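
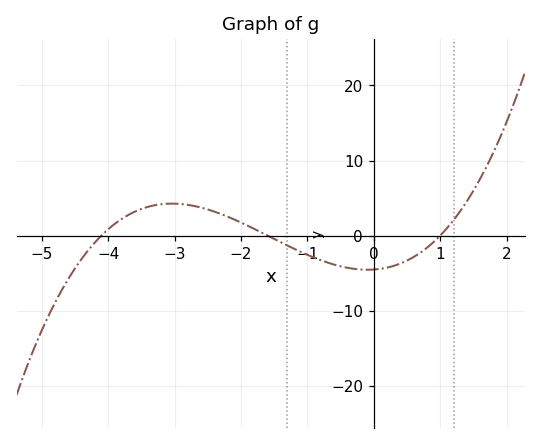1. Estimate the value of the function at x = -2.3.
3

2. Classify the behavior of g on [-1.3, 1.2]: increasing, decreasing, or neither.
neither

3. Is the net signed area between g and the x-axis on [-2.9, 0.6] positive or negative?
negative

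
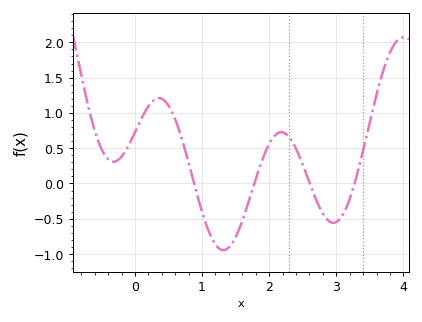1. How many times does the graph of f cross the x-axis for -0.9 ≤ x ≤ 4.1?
4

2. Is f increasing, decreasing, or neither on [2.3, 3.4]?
neither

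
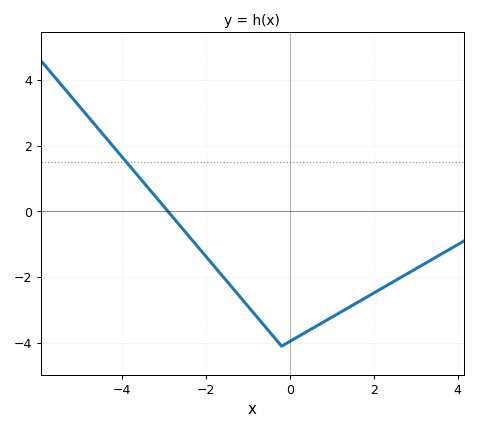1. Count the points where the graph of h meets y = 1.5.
1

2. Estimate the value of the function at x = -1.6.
-2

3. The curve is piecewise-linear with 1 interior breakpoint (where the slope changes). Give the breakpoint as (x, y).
(-0.2, -4.1)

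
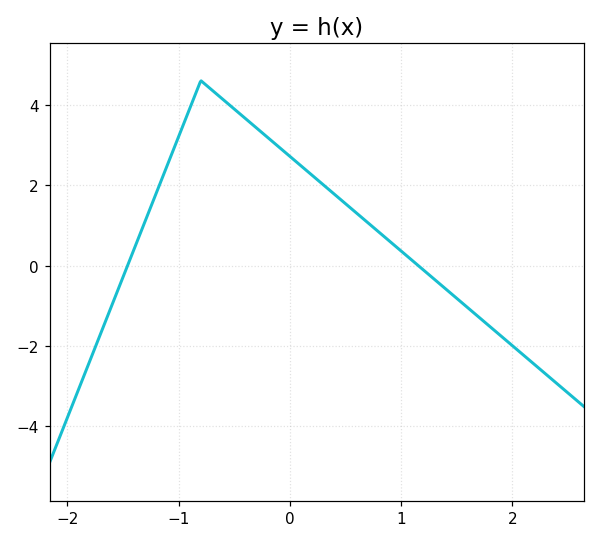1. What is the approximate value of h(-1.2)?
1.8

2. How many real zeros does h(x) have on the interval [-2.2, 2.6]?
2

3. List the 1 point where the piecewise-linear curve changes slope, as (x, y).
(-0.8, 4.6)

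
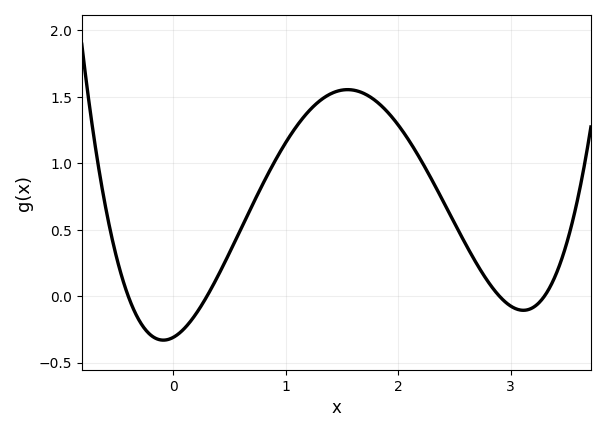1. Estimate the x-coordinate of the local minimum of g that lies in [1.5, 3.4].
3.11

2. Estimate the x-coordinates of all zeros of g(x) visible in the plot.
-0.4, 0.3, 2.9, 3.3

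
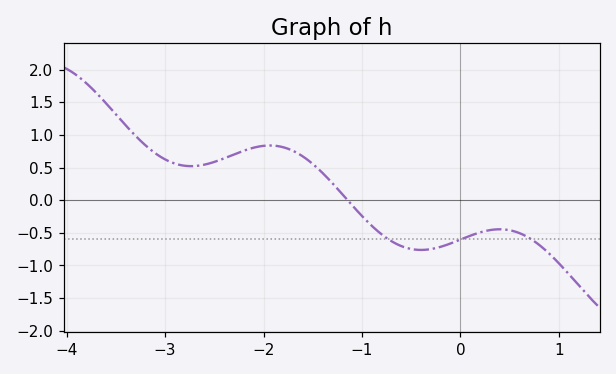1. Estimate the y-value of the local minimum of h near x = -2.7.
0.521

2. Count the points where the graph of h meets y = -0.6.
3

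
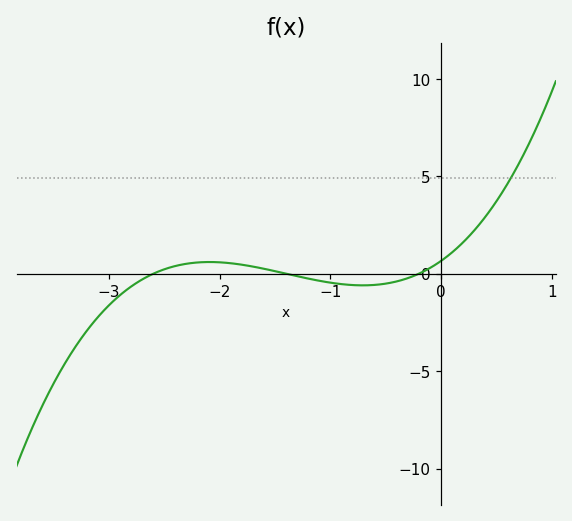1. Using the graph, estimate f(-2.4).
0.396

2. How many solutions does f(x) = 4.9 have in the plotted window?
1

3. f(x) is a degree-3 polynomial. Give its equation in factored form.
y = 0.9(x + 2.6)(x + 1.4)(x + 0.2)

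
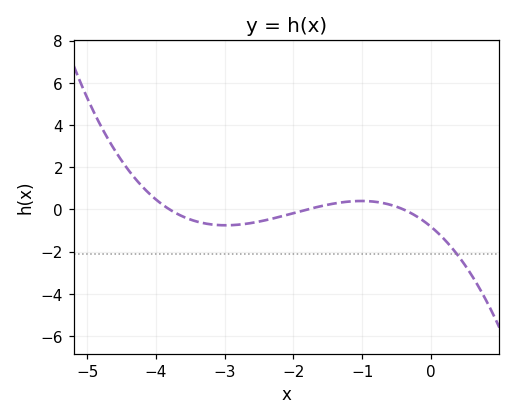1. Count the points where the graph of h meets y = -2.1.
1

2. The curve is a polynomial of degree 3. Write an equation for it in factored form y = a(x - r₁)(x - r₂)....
y = -0.3(x + 3.8)(x + 1.8)(x + 0.4)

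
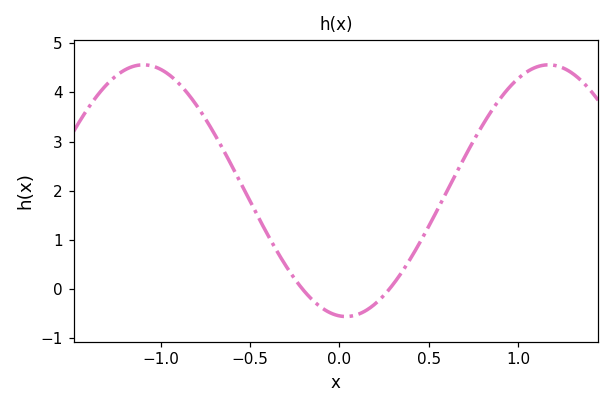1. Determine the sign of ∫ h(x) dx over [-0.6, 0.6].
positive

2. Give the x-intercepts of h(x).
-0.2, 0.3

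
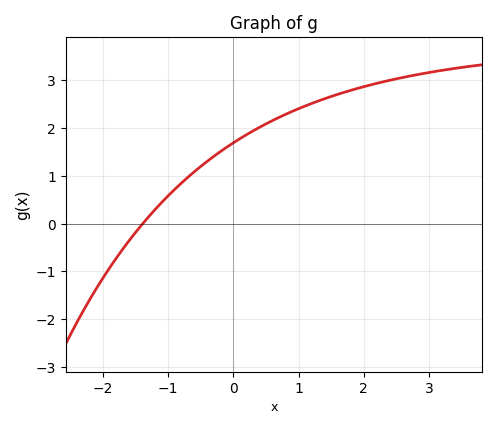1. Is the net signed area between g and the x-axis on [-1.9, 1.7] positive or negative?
positive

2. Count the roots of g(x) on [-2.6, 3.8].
1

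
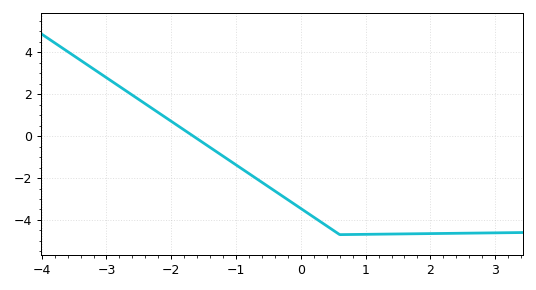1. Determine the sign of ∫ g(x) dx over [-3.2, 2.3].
negative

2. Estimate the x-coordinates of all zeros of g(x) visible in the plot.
-1.66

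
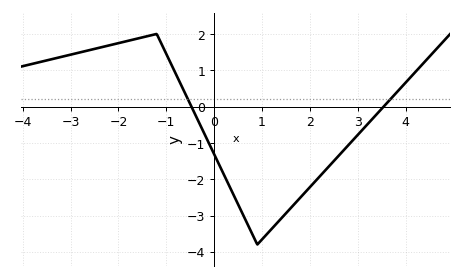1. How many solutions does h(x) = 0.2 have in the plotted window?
2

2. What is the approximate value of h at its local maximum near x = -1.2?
2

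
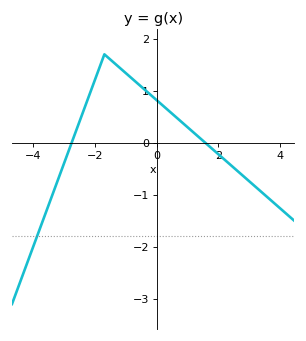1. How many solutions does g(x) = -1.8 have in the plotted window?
1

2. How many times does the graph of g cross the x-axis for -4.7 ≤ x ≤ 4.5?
2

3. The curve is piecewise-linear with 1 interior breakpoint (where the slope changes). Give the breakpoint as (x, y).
(-1.7, 1.7)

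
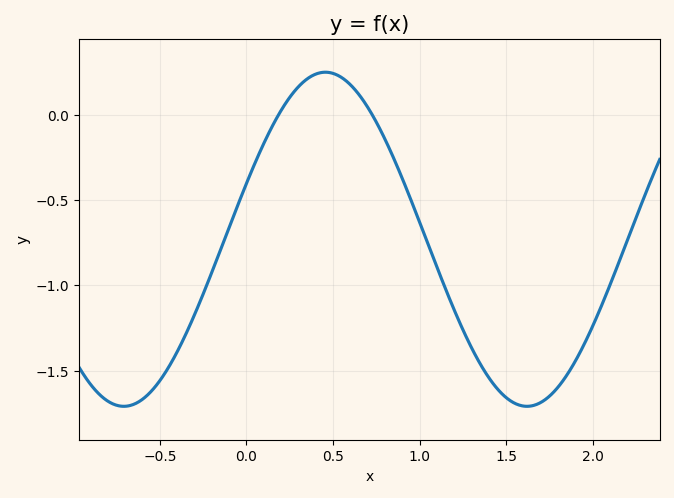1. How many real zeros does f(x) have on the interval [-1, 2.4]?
2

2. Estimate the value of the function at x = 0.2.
0.026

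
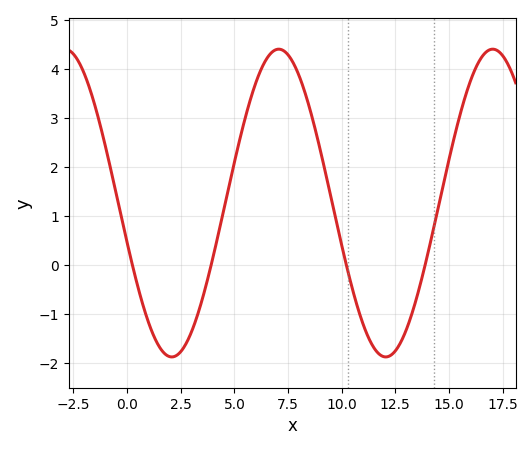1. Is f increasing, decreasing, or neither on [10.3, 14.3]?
neither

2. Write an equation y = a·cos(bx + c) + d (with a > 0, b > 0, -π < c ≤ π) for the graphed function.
y = 3.14cos(0.63x + 1.83) + 1.27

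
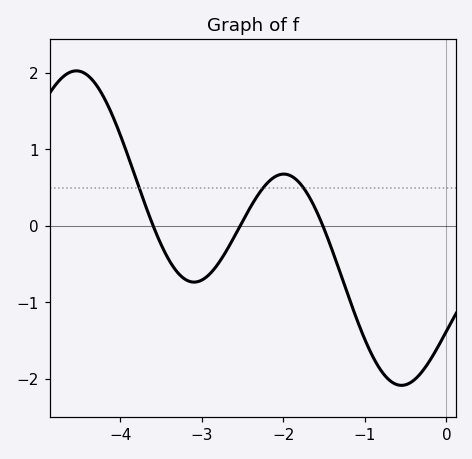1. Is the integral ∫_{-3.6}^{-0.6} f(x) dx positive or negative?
negative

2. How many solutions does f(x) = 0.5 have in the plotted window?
3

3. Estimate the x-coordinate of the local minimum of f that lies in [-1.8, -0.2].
-0.5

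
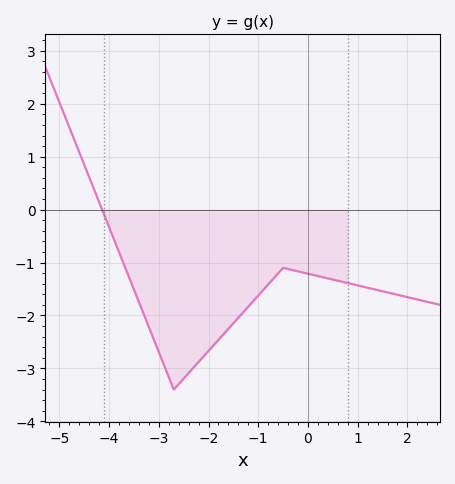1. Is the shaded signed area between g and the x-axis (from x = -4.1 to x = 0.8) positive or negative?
negative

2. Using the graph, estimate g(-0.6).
-1.2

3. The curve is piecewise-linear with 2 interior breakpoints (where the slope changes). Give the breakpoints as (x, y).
(-2.7, -3.4); (-0.5, -1.1)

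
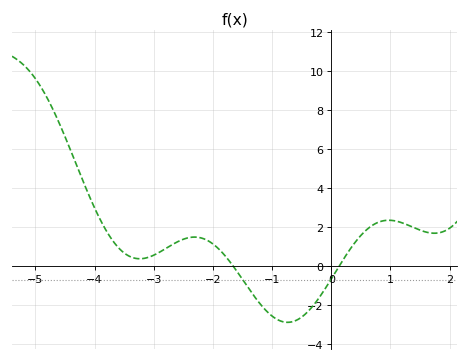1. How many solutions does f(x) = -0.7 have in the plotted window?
2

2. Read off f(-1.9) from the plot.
0.8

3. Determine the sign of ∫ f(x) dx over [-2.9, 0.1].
negative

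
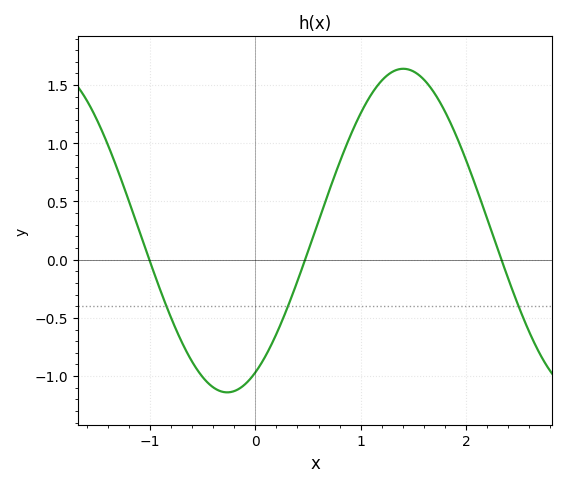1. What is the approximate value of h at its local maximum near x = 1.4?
1.64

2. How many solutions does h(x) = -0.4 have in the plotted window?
3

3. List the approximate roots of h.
-1.01, 0.473, 2.34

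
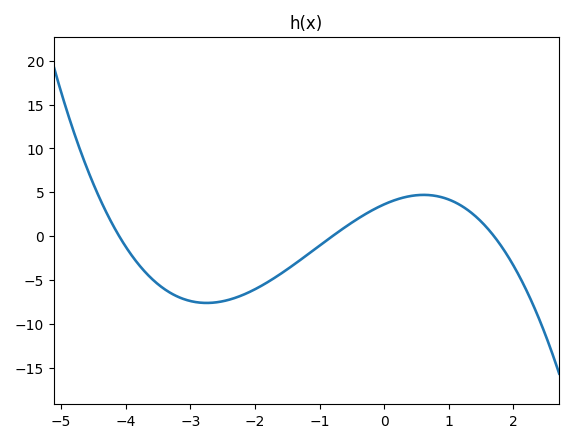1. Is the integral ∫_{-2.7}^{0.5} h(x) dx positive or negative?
negative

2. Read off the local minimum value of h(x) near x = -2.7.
-7.61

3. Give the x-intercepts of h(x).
-4.1, -0.8, 1.7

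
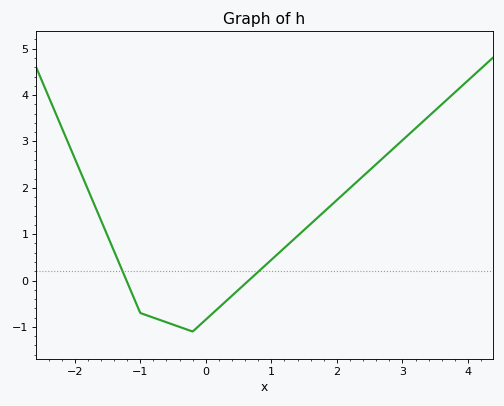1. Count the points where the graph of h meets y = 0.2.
2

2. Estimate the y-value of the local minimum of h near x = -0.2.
-1.1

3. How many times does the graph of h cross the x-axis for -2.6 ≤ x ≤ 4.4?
2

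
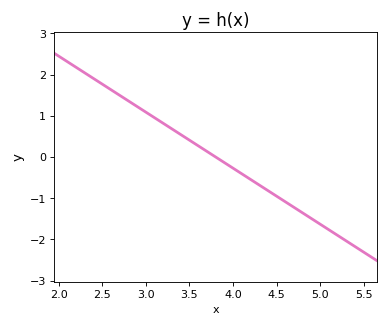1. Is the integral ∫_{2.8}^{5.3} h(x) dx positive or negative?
negative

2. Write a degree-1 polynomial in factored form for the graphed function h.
y = -1.36(x - 3.8)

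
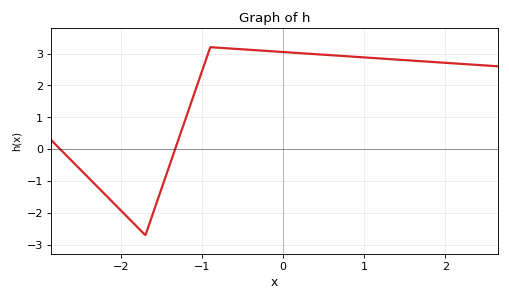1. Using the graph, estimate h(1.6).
2.78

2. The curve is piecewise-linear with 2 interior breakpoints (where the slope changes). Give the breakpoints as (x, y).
(-1.7, -2.7); (-0.9, 3.2)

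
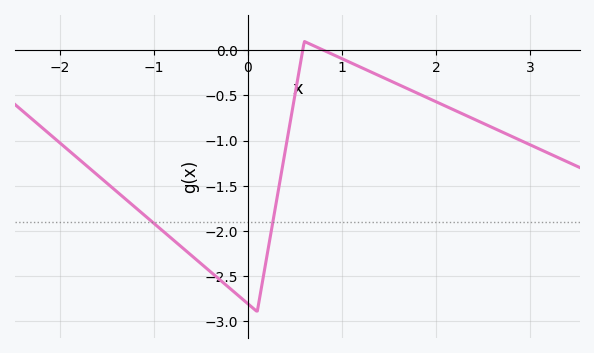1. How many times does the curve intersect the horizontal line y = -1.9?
2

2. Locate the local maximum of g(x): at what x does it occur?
0.6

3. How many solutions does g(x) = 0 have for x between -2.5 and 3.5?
2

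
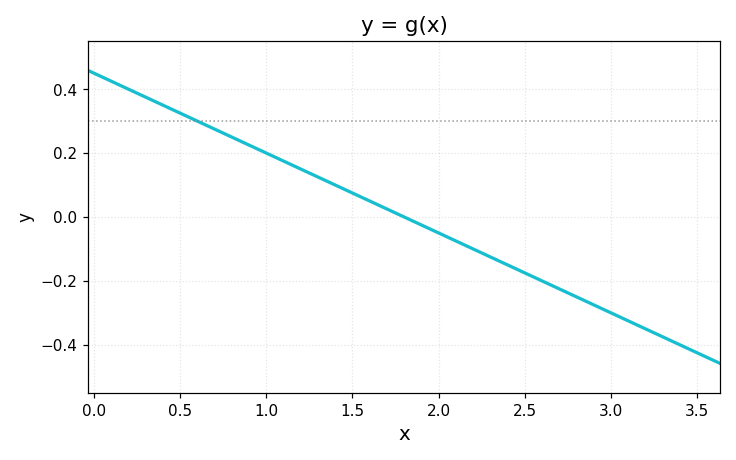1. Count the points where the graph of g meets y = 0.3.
1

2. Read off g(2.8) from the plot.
-0.25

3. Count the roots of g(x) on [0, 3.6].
1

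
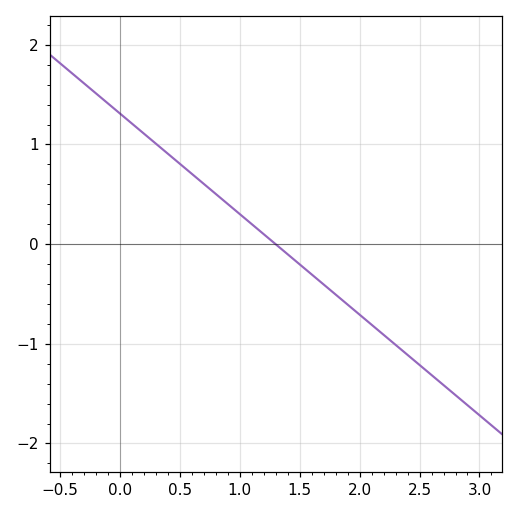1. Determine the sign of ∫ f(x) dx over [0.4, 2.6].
negative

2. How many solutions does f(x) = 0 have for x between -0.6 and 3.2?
1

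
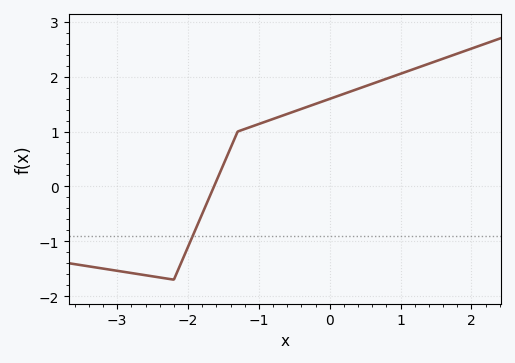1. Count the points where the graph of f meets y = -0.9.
1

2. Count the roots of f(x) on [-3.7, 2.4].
1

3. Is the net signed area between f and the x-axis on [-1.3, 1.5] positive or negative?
positive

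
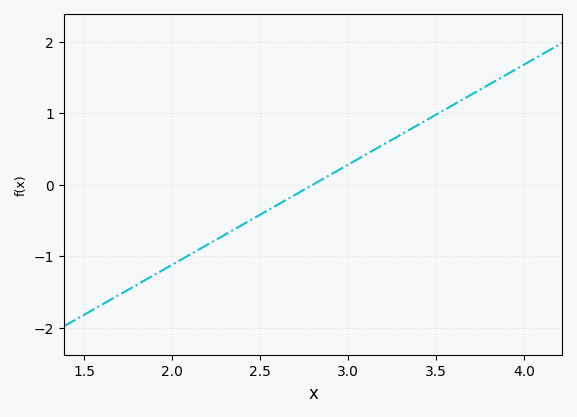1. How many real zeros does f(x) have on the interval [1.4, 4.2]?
1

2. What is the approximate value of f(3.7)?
1.26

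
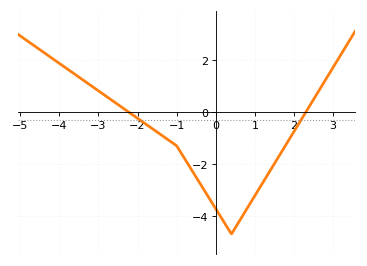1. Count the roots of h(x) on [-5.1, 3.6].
2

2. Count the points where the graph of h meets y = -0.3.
2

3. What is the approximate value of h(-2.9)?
0.8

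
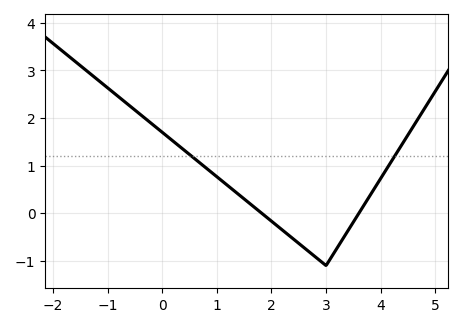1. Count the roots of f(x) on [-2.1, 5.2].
2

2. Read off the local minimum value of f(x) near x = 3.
-1.1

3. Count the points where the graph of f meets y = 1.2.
2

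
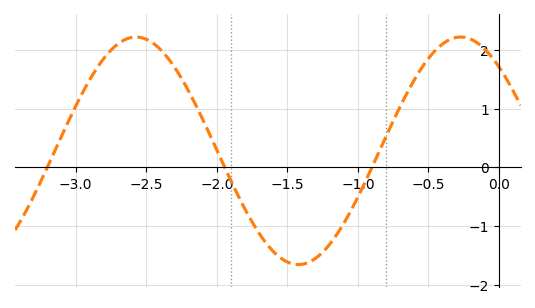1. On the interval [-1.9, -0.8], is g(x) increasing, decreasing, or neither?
neither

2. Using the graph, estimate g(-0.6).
1.5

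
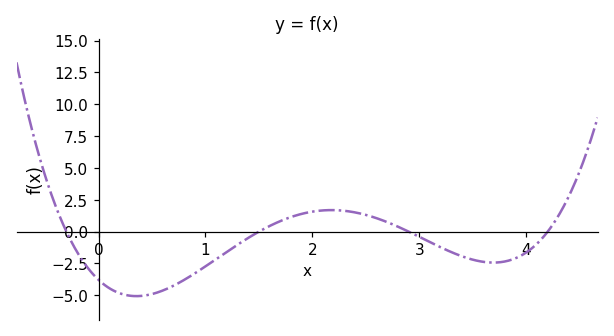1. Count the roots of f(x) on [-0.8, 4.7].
4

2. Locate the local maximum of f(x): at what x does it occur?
2.2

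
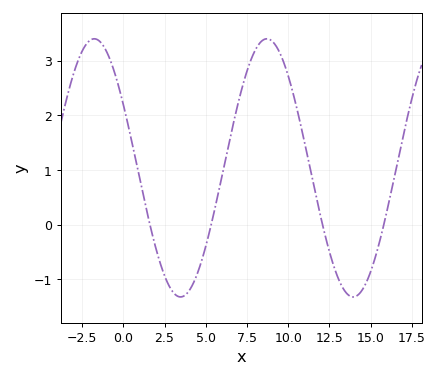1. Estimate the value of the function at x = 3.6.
-1.31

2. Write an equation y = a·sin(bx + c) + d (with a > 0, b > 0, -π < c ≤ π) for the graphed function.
y = 2.36sin(0.6x + 2.63) + 1.04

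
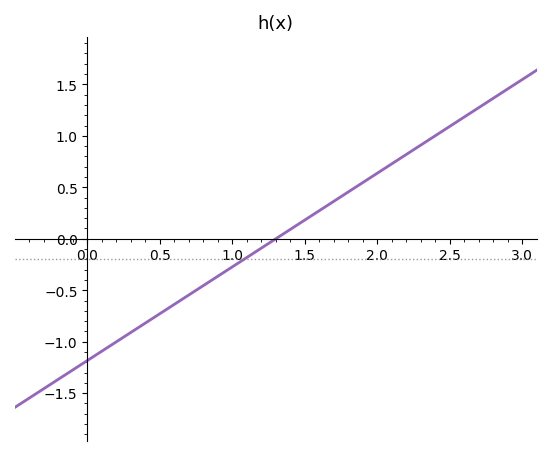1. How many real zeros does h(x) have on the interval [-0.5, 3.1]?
1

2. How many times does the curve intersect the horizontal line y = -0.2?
1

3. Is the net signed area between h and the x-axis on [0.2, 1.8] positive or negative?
negative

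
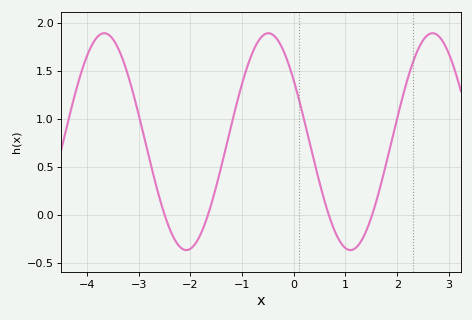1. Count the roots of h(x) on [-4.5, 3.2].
4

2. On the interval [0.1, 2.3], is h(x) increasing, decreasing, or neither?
neither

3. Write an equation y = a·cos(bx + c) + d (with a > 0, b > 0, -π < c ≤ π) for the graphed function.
y = 1.13cos(1.98x + 0.972) + 0.76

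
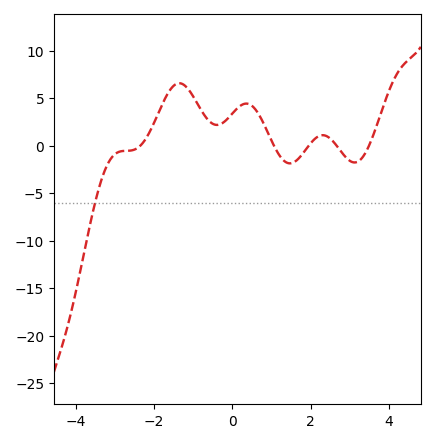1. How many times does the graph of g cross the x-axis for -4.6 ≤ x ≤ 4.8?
5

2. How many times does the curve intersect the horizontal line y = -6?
1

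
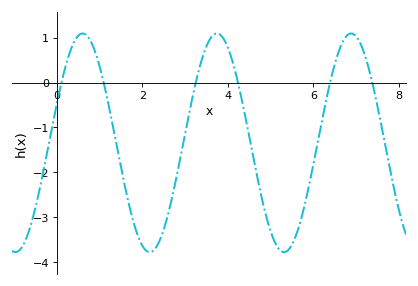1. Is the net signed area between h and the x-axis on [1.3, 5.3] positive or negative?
negative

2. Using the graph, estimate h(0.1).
-0.029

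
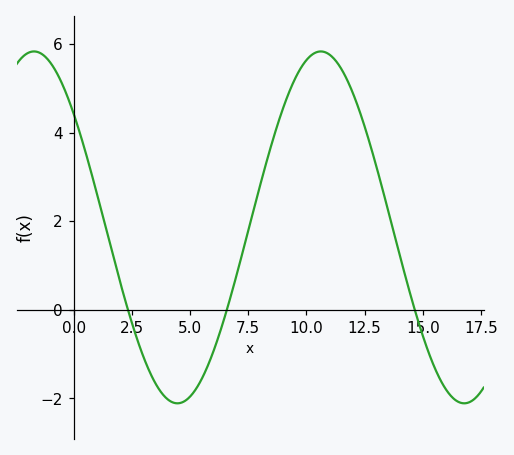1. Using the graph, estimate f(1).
2.62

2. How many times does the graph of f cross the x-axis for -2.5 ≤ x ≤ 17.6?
3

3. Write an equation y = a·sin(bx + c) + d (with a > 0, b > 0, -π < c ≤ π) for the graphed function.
y = 3.97sin(0.51x + 2.44) + 1.86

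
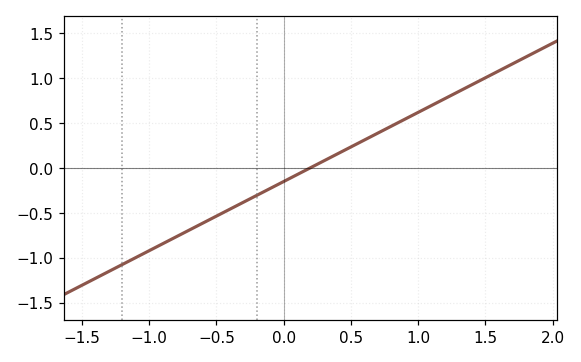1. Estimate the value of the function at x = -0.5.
-0.539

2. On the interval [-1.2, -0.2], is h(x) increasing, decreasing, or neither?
increasing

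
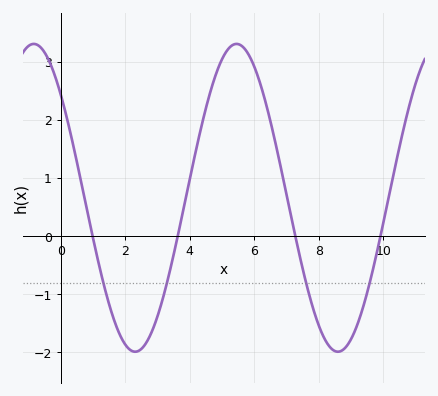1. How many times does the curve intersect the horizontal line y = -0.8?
4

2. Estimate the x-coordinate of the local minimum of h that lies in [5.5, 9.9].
8.6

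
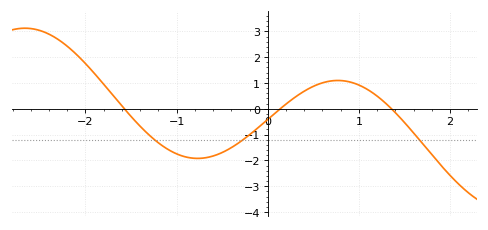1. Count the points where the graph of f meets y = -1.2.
3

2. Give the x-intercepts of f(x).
-1.57, 0.137, 1.36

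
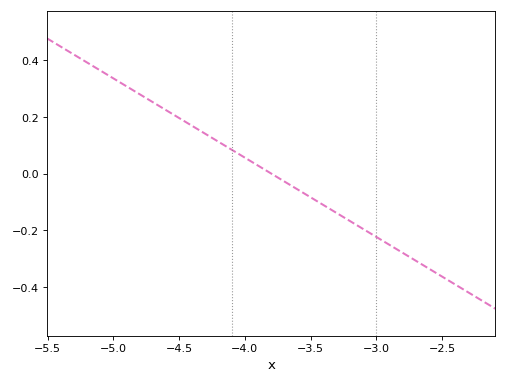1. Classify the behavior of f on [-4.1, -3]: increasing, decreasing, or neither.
decreasing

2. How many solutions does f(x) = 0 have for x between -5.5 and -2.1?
1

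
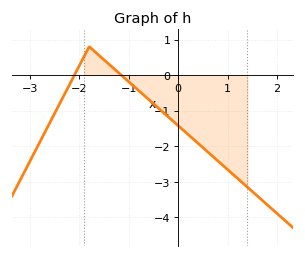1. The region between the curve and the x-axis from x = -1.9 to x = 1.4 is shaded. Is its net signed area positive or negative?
negative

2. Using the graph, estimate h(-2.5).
-1.08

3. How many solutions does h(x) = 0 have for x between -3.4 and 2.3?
2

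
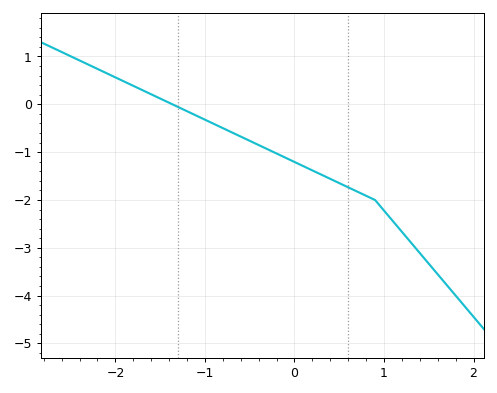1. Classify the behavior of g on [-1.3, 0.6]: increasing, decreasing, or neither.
decreasing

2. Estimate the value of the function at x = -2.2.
0.7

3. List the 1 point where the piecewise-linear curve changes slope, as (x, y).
(0.9, -2)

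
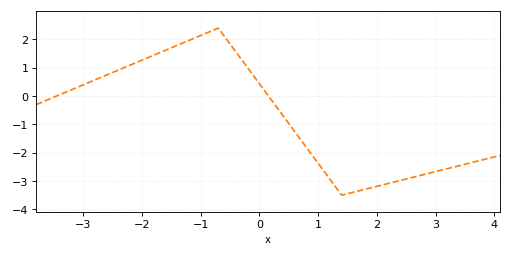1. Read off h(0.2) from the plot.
-0.129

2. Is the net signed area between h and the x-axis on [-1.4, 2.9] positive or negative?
negative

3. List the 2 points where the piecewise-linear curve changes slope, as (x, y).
(-0.7, 2.4); (1.4, -3.5)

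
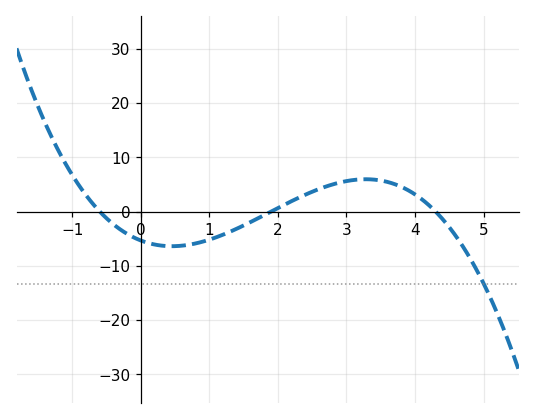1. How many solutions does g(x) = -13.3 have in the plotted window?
1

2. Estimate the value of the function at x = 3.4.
6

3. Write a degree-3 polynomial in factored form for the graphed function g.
y = -1.09(x + 0.6)(x - 1.9)(x - 4.3)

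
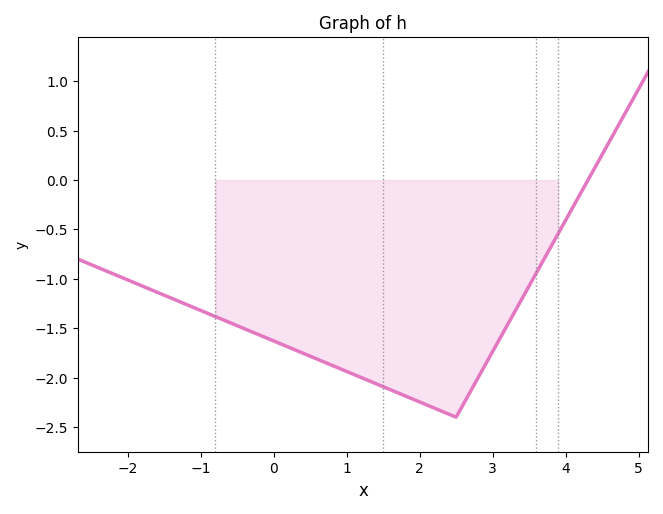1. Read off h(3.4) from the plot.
-1.2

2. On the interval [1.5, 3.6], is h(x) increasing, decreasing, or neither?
neither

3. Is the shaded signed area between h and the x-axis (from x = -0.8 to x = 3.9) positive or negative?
negative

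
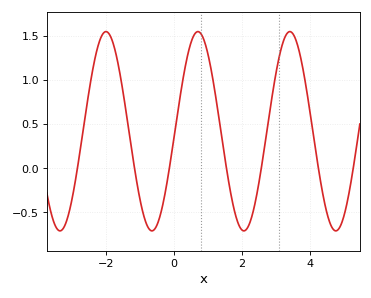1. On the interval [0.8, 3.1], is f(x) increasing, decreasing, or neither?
neither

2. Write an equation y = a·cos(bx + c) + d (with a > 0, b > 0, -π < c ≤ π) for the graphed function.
y = 1.13cos(2.3x - 1.6) + 0.42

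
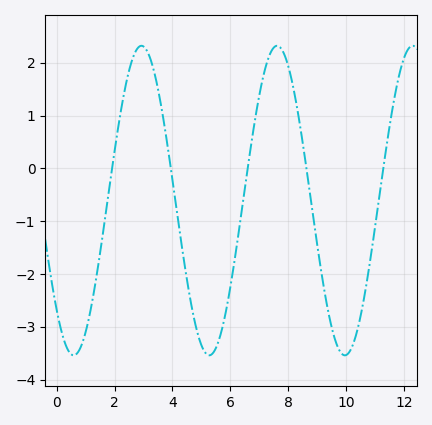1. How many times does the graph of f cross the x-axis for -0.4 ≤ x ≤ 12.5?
5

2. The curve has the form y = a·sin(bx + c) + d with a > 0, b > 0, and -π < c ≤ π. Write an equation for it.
y = 2.93sin(1.34x - 2.35) - 0.61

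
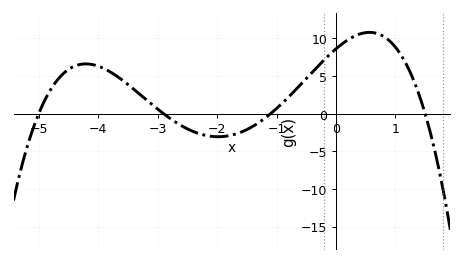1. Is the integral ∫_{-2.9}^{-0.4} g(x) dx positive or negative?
negative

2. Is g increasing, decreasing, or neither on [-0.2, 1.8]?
neither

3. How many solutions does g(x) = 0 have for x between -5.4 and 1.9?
4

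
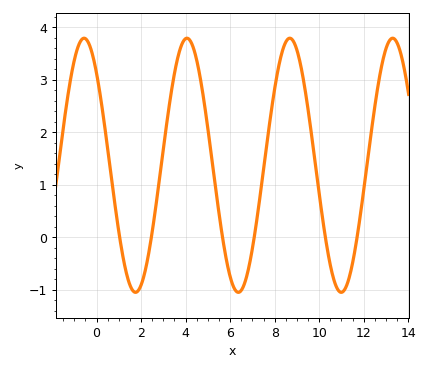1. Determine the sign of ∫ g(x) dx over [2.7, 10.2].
positive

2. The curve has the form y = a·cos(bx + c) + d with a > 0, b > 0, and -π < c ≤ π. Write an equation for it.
y = 2.42cos(1.36x + 0.762) + 1.37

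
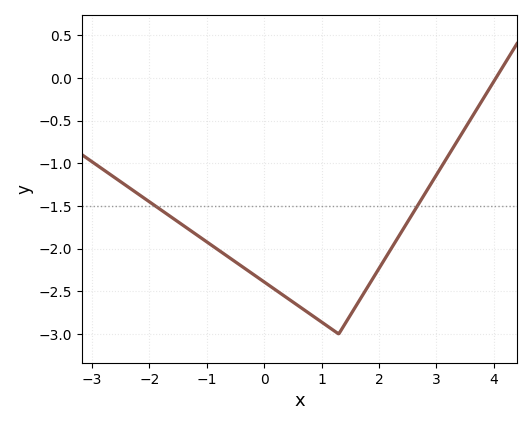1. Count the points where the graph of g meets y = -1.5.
2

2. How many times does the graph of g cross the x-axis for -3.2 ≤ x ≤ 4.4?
1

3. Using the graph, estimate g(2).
-2.25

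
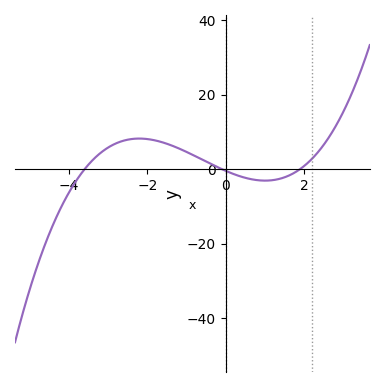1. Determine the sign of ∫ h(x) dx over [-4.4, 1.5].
positive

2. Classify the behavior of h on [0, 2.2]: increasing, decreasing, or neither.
neither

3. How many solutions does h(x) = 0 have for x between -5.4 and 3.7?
3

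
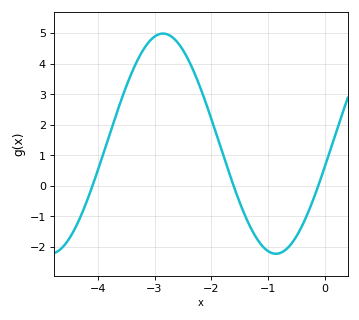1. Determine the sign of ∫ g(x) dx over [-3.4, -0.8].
positive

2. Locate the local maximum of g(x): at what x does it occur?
-2.85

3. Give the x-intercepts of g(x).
-4.09, -1.61, -0.117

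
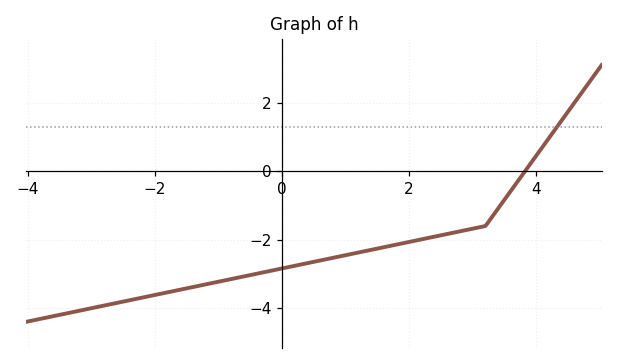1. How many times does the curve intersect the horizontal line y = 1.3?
1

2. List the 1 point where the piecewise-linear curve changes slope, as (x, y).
(3.2, -1.6)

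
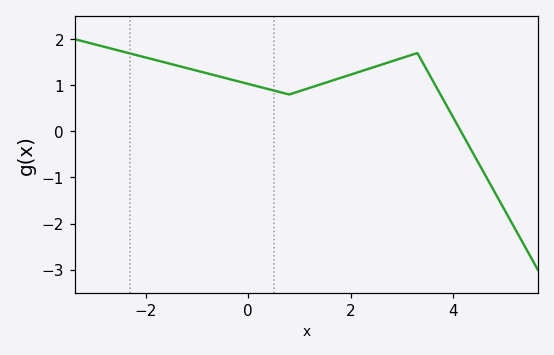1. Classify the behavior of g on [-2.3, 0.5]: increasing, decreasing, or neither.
decreasing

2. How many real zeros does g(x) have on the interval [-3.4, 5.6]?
1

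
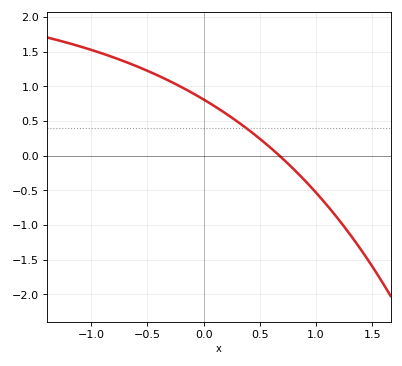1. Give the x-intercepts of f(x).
0.674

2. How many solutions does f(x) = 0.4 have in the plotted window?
1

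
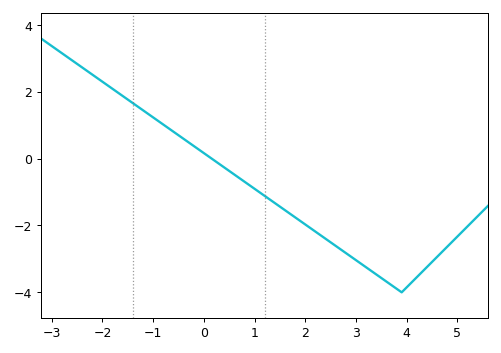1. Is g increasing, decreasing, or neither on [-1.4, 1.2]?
decreasing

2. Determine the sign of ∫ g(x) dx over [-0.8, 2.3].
negative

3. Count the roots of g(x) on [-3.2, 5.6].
1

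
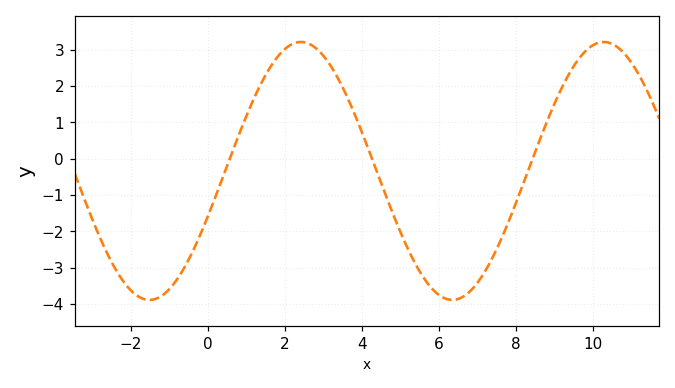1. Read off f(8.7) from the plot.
0.8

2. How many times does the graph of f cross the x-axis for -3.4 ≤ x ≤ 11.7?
3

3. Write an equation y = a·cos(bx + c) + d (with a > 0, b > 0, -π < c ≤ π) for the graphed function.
y = 3.55cos(0.8x - 1.9) - 0.34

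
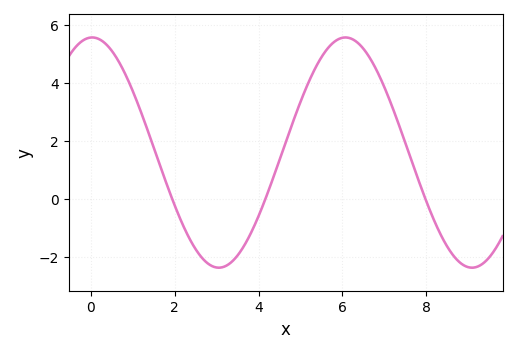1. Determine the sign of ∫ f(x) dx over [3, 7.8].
positive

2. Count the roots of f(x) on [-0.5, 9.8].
3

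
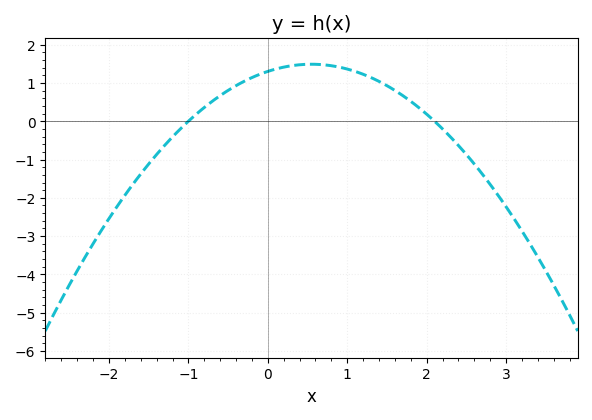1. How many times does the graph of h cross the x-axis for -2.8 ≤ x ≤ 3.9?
2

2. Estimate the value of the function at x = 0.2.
1.41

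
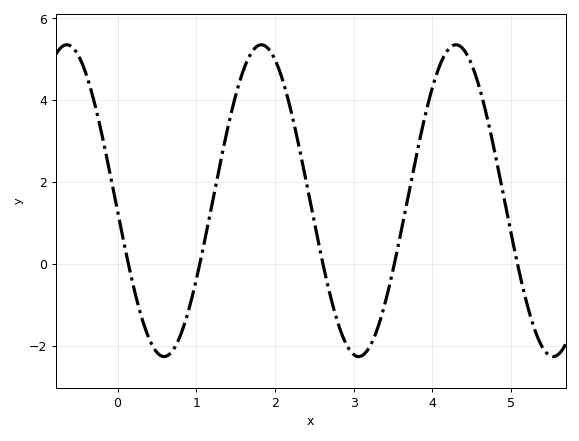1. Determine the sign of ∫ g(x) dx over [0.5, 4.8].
positive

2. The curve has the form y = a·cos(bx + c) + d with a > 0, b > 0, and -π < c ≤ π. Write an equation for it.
y = 3.81cos(2.54x + 1.64) + 1.54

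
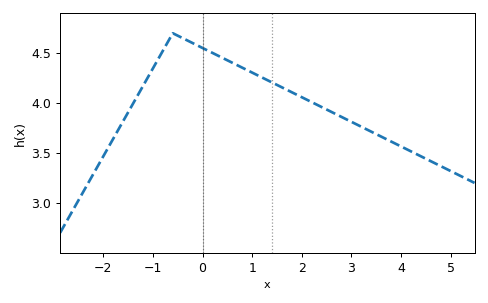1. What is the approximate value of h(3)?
3.8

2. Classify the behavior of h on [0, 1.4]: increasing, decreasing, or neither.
decreasing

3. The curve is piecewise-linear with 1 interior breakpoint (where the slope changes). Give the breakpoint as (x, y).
(-0.6, 4.7)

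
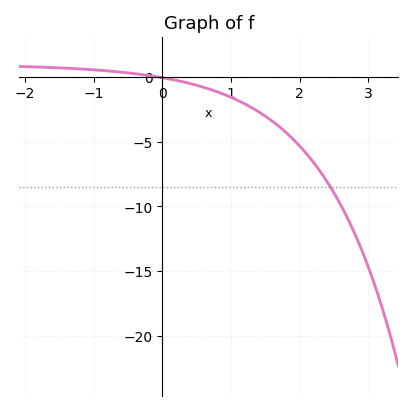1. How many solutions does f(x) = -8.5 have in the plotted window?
1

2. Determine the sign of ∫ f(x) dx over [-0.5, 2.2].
negative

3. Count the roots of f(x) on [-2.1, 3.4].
1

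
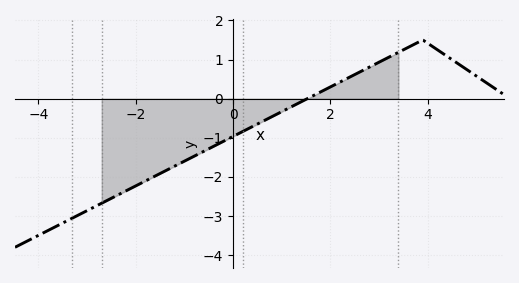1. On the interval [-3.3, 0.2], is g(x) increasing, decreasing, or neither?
increasing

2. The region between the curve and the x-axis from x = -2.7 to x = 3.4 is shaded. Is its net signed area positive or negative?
negative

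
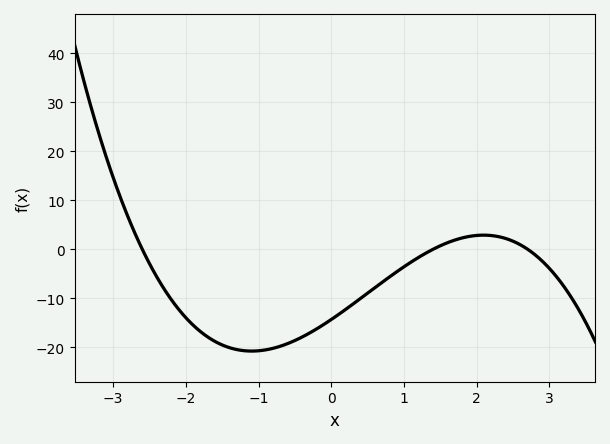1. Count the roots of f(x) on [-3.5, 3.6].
3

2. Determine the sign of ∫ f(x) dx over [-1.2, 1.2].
negative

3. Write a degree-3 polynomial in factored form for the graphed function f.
y = -1.46(x + 2.6)(x - 1.4)(x - 2.7)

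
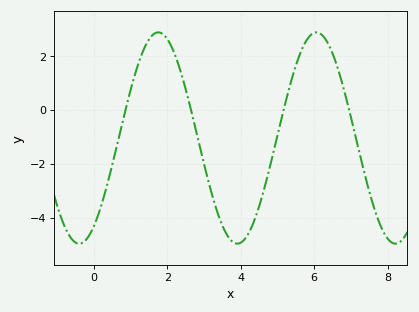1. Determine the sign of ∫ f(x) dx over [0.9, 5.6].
negative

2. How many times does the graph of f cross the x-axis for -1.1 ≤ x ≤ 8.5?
4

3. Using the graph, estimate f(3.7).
-4.8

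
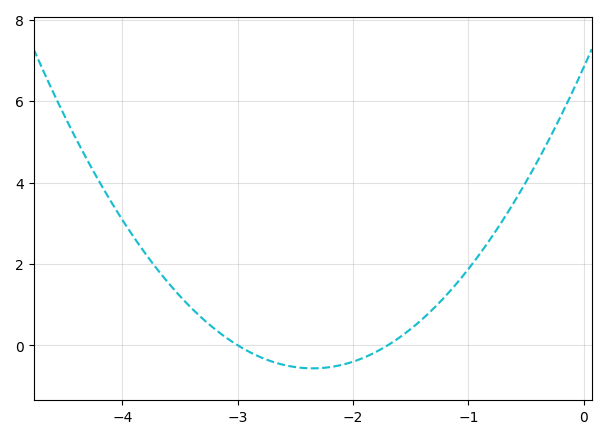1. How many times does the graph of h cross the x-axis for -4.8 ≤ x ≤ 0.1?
2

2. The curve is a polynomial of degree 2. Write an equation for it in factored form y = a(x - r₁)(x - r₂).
y = 1.34(x + 3)(x + 1.7)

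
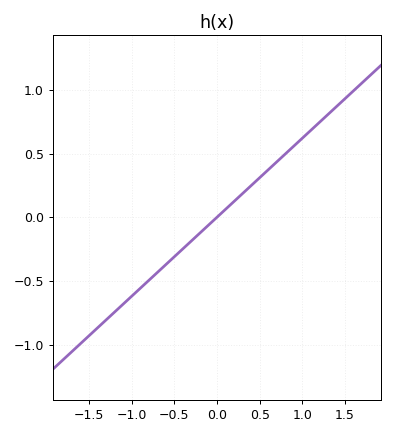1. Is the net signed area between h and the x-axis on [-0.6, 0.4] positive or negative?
negative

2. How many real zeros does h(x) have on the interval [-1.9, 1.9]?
1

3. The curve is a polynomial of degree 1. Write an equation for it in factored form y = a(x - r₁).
y = 0.62(x - 0)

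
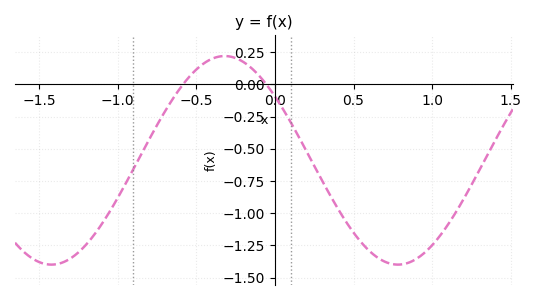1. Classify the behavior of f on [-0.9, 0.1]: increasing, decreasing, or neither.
neither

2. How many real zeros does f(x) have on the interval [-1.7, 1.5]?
2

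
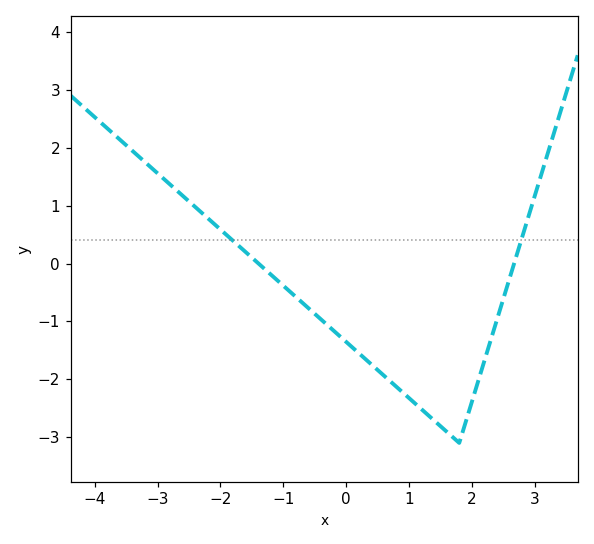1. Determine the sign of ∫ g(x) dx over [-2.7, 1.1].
negative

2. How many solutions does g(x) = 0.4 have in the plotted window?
2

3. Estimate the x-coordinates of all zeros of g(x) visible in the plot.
-1.39, 2.67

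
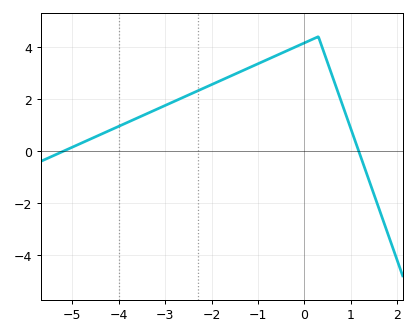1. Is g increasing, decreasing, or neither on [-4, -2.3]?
increasing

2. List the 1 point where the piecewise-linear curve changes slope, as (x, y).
(0.3, 4.4)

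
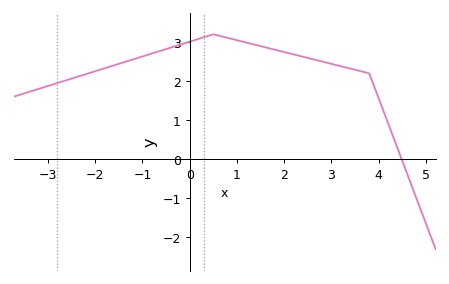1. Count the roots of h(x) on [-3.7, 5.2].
1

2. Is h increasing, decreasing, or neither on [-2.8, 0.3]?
increasing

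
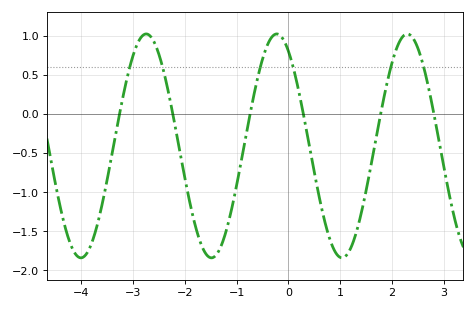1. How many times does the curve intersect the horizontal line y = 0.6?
6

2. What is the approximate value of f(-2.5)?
0.75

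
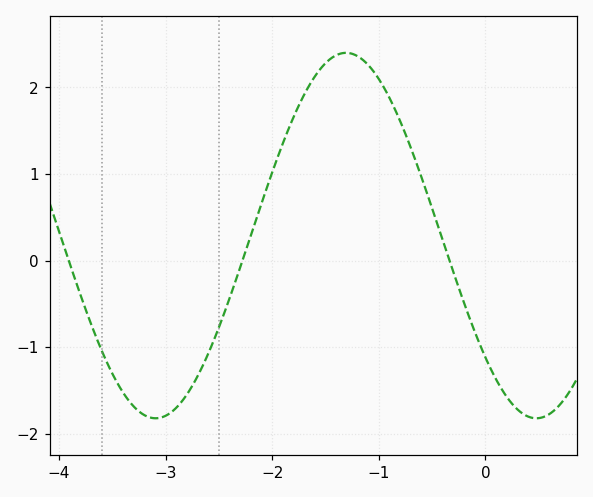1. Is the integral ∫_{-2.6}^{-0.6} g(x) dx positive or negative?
positive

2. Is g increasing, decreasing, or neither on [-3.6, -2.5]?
neither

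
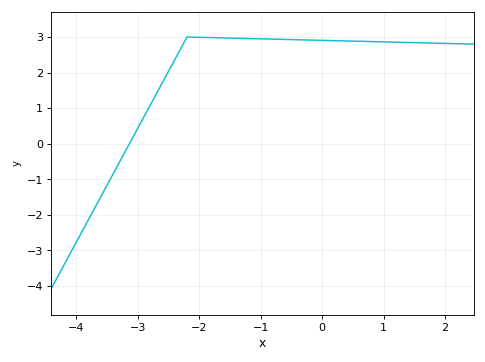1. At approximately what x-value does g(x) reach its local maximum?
-2.2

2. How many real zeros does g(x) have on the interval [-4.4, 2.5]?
1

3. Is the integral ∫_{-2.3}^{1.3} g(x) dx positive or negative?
positive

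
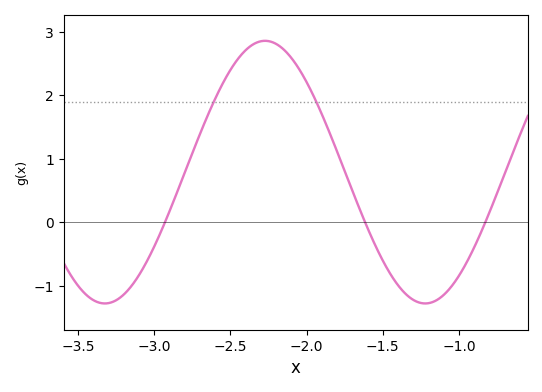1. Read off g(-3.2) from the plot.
-1.14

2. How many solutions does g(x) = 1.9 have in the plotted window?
2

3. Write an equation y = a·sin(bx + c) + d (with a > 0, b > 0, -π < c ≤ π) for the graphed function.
y = 2.07sin(2.99x + 2.08) + 0.79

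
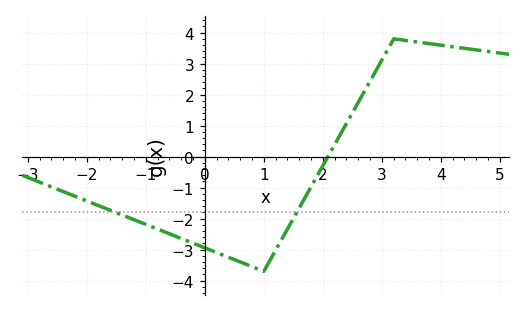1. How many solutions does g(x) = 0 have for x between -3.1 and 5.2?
1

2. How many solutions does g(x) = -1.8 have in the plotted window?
2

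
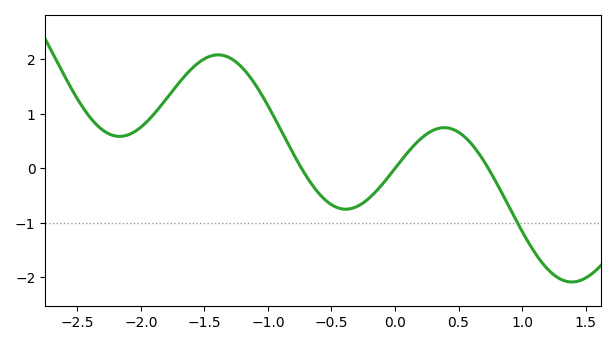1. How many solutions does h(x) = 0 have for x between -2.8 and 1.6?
3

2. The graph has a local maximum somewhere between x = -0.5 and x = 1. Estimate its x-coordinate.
0.4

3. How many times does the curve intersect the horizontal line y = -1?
1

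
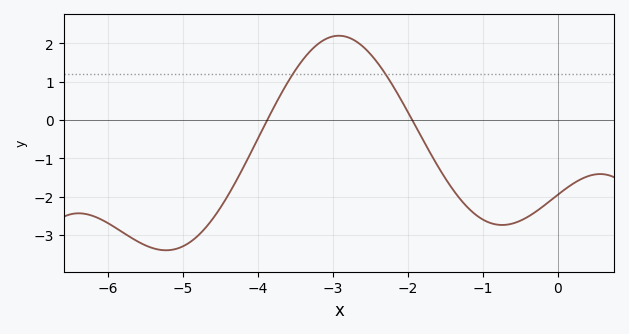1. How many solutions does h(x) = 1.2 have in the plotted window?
2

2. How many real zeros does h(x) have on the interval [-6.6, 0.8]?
2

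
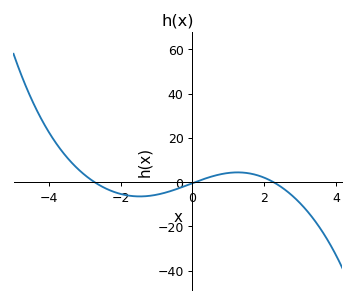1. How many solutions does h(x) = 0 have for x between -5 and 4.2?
3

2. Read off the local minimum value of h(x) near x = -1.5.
-6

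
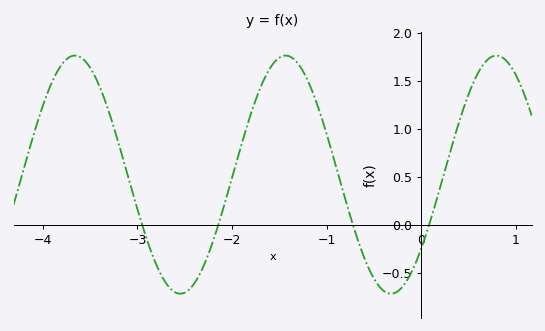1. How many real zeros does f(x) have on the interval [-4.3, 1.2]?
4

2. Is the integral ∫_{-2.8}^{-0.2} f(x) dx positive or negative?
positive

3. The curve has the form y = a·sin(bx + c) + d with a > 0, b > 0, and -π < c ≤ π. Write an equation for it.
y = 1.24sin(2.8x - 0.67) + 0.52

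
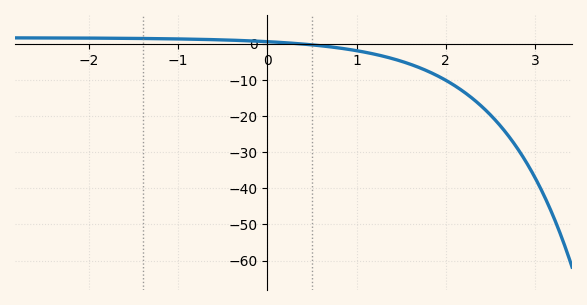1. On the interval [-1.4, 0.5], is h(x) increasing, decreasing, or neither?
decreasing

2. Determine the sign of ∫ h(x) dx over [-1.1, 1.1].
positive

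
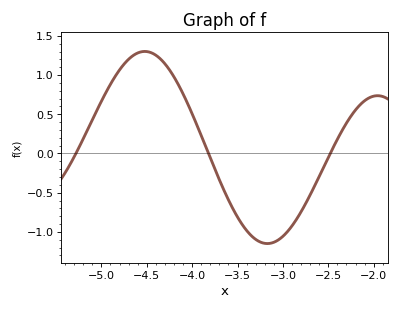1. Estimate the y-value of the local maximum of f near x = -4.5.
1.3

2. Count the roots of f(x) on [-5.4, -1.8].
3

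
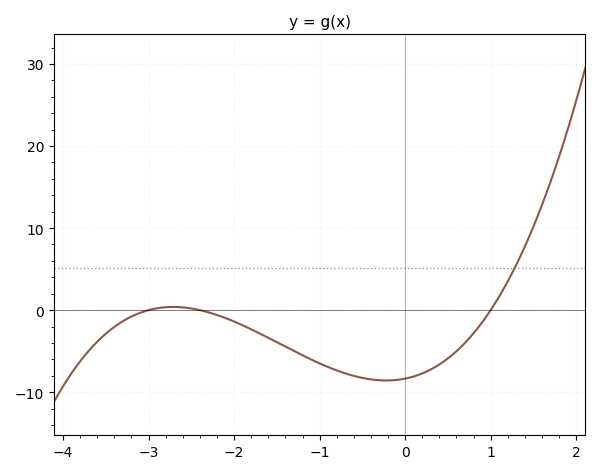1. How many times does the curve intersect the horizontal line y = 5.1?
1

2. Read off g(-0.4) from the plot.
-8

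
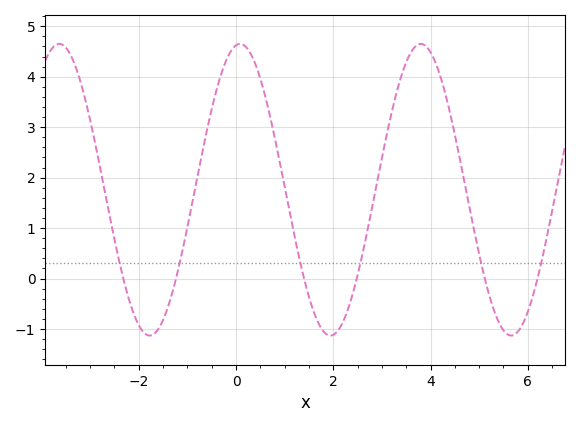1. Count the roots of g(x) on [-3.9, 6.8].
6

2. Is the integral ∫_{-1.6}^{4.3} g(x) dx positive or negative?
positive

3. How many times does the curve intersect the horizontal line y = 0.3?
6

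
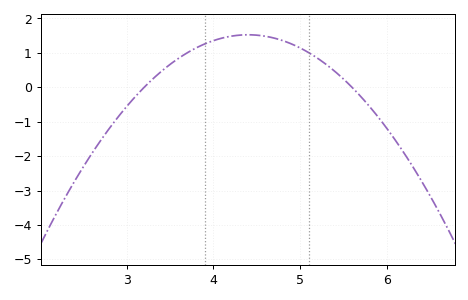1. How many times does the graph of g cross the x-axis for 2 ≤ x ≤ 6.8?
2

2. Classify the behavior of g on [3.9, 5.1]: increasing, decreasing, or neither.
neither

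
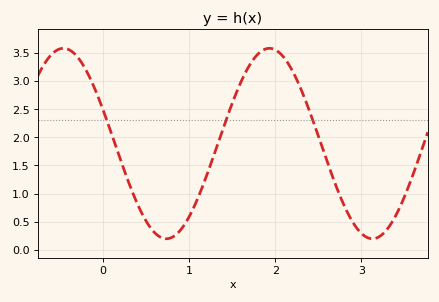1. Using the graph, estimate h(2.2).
3.2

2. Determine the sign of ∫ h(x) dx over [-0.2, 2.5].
positive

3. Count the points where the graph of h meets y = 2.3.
3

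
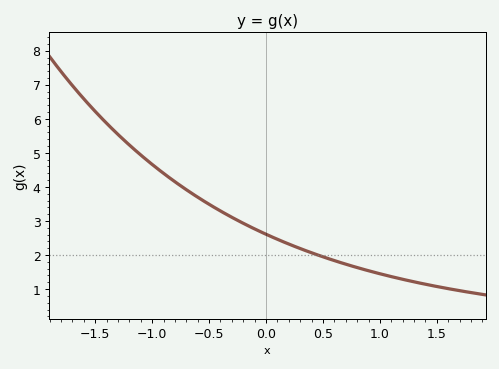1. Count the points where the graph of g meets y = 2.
1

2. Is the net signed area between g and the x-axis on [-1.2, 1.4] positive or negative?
positive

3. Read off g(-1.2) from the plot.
5.23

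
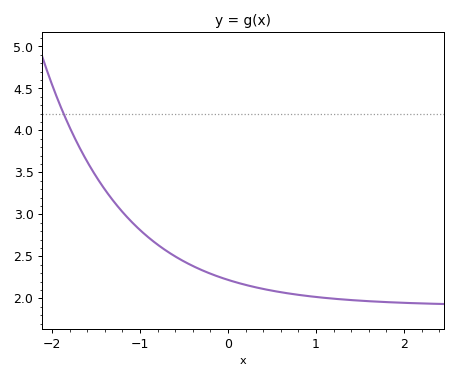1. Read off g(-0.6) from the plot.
2.5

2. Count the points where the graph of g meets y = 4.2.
1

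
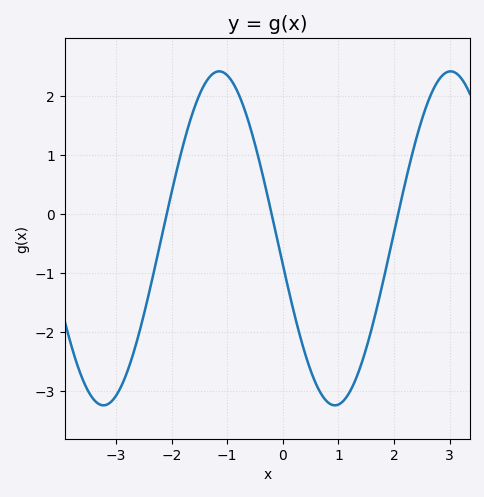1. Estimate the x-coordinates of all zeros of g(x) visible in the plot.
-2.09, -0.202, 2.07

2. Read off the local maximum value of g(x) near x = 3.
2.42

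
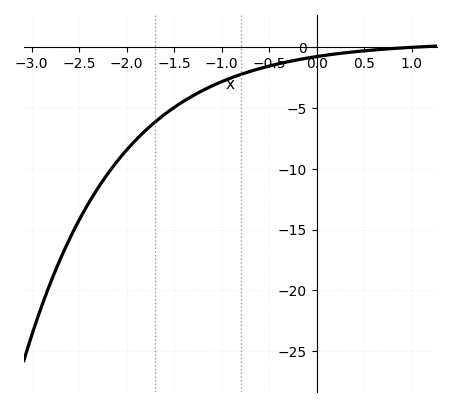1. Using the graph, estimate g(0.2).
-0.562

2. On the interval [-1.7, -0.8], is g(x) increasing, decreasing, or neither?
increasing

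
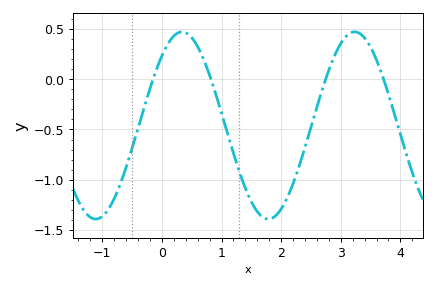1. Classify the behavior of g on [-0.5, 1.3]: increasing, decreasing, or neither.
neither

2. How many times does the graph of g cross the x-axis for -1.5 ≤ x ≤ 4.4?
4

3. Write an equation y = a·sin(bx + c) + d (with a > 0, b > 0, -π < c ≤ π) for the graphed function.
y = 0.93sin(2.17x + 0.84) - 0.46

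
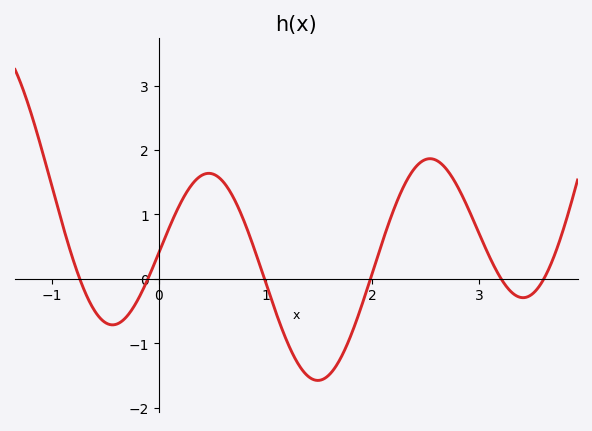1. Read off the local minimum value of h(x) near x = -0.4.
-0.7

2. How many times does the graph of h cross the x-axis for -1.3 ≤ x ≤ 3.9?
6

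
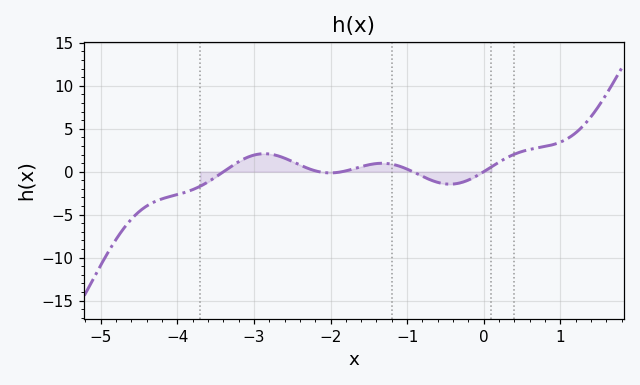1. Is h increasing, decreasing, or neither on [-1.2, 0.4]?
neither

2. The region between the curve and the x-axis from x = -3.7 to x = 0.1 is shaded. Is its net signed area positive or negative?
positive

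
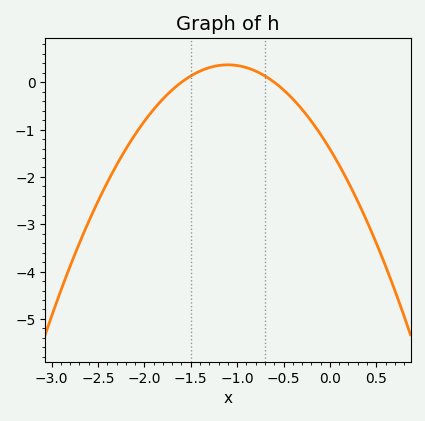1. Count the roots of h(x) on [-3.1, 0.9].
2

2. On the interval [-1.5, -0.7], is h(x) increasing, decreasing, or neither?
neither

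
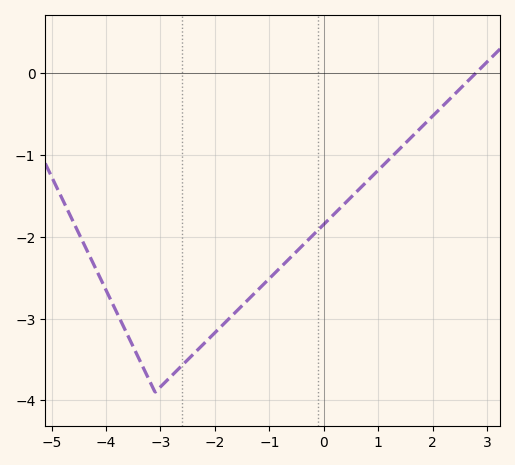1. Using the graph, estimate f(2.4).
-0.258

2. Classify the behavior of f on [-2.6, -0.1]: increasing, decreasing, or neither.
increasing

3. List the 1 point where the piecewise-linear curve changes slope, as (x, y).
(-3.1, -3.9)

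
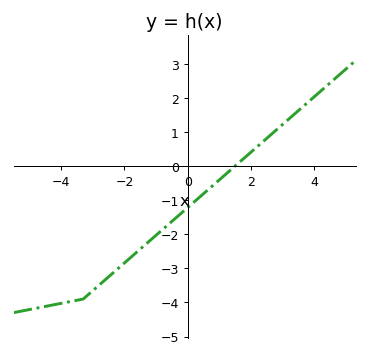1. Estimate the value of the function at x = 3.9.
1.96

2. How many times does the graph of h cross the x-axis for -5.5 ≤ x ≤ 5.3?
1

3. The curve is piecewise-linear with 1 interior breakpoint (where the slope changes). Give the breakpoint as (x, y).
(-3.3, -3.9)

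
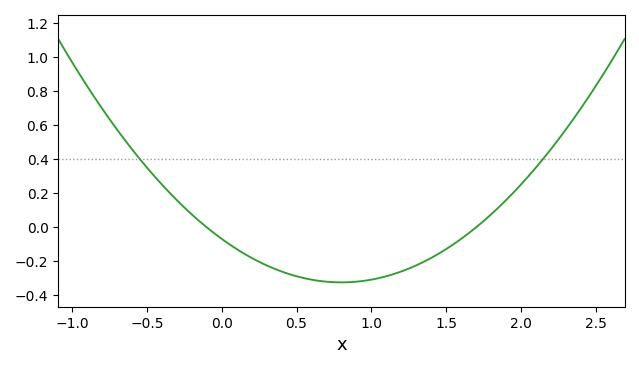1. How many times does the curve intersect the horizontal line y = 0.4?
2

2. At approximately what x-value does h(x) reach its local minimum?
0.8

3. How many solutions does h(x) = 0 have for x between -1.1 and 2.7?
2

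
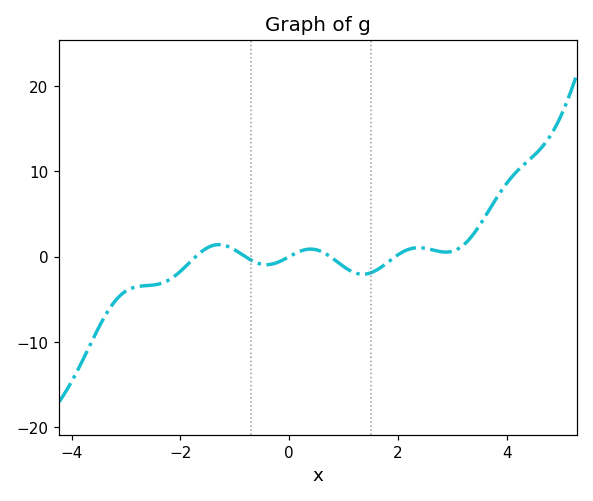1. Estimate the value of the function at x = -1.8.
-0.497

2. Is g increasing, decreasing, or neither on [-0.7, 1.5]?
neither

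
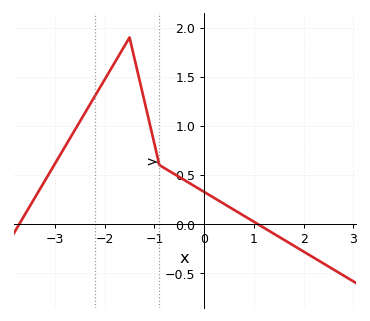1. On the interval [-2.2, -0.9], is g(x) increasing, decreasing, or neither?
neither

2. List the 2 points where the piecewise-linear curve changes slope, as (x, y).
(-1.5, 1.9); (-0.9, 0.6)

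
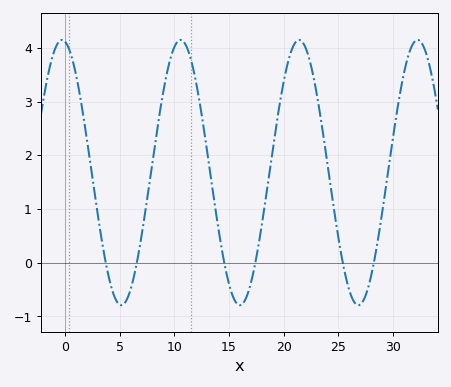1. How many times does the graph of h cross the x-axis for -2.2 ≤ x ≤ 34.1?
6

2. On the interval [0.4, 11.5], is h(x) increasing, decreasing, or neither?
neither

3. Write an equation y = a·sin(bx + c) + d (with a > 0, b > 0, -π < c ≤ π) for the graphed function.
y = 2.47sin(0.58x + 1.72) + 1.68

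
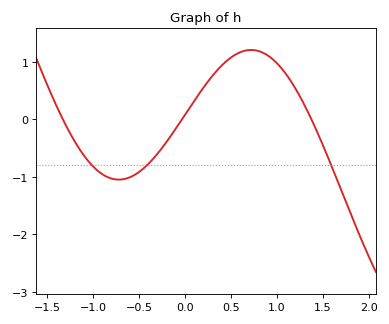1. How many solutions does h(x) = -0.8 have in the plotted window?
3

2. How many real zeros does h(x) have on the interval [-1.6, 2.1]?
3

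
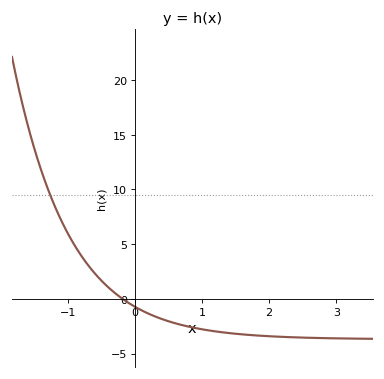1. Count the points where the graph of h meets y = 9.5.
1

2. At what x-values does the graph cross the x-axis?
-0.2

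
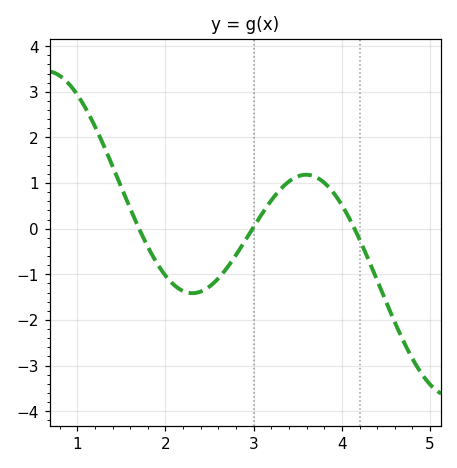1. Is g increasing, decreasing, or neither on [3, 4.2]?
neither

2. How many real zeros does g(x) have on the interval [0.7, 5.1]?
3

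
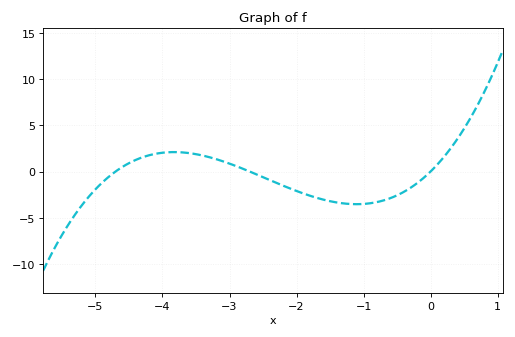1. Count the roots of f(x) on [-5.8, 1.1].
3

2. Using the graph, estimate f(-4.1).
2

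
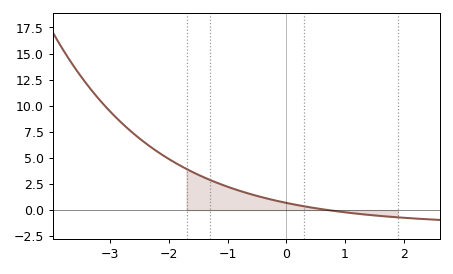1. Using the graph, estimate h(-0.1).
1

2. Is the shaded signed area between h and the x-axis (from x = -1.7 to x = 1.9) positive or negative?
positive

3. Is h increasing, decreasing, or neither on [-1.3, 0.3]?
decreasing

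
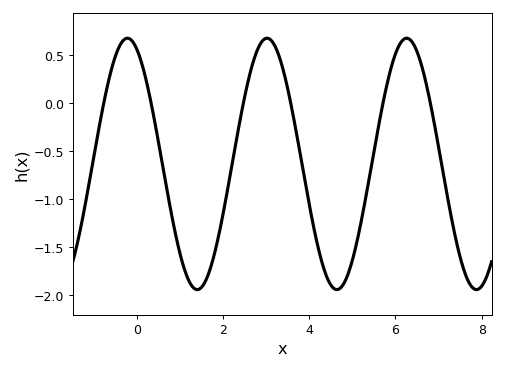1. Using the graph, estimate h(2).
-1.15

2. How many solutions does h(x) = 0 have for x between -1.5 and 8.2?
6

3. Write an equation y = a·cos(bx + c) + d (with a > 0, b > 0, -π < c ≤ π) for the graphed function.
y = 1.31cos(1.94x + 0.422) - 0.63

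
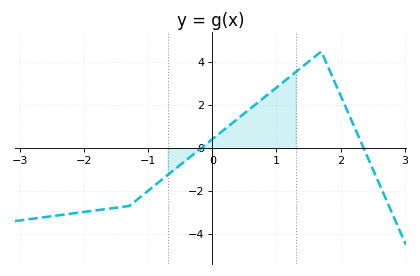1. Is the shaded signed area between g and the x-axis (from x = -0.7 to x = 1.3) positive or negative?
positive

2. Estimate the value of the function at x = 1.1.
3.06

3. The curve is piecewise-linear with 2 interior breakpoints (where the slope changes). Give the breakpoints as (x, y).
(-1.3, -2.7); (1.7, 4.5)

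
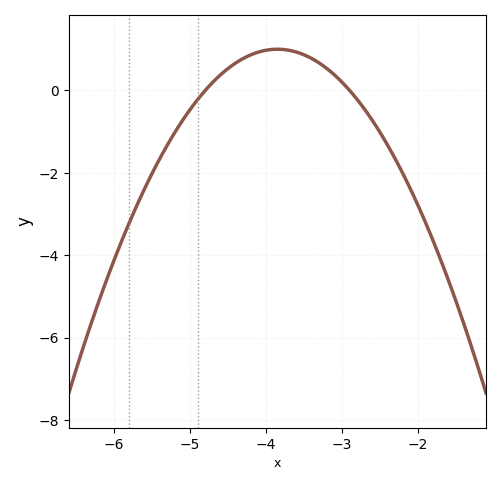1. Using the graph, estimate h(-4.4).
0.6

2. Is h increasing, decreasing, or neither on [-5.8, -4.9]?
increasing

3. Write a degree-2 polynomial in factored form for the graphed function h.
y = -1.11(x + 4.8)(x + 2.9)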